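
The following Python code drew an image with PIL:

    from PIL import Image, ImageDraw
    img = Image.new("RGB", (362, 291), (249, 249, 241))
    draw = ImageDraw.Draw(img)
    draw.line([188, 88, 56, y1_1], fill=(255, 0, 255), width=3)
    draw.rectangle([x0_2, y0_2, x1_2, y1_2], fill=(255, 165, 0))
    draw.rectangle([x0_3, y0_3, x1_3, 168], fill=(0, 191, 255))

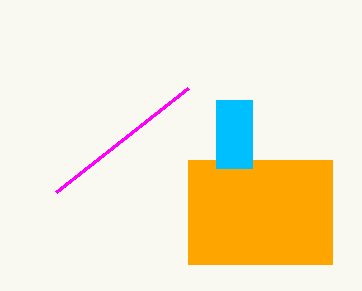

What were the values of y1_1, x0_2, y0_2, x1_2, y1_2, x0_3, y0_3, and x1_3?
y1_1 = 192; x0_2 = 188; y0_2 = 160; x1_2 = 332; y1_2 = 264; x0_3 = 216; y0_3 = 100; x1_3 = 252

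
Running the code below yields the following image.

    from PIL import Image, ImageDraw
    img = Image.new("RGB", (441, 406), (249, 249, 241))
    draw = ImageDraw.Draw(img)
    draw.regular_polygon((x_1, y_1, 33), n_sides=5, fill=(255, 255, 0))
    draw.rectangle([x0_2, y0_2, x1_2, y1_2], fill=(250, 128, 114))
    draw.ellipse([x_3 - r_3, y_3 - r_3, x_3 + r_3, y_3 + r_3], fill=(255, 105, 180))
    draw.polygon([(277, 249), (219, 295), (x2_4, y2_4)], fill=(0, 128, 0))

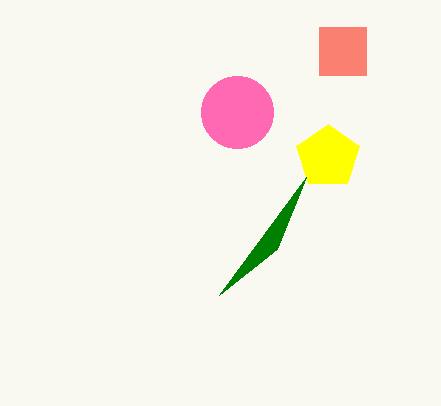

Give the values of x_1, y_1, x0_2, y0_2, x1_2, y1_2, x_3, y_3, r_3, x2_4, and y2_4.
x_1 = 328
y_1 = 157
x0_2 = 319
y0_2 = 27
x1_2 = 366
y1_2 = 75
x_3 = 237
y_3 = 112
r_3 = 36
x2_4 = 306
y2_4 = 177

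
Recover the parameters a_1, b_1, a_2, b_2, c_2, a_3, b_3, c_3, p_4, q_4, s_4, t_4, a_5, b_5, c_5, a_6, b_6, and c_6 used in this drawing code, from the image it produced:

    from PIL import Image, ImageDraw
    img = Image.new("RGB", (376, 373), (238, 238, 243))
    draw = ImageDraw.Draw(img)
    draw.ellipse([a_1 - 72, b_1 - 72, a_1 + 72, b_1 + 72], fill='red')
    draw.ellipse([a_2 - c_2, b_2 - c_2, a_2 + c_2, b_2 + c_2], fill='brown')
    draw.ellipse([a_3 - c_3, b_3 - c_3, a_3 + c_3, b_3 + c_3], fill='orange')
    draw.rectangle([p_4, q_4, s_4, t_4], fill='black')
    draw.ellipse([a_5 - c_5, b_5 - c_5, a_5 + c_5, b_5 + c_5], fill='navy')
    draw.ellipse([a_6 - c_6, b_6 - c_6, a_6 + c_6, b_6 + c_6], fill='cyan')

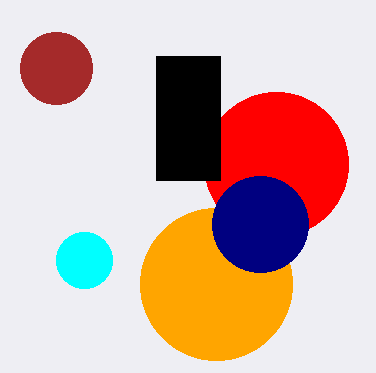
a_1 = 276
b_1 = 164
a_2 = 56
b_2 = 68
c_2 = 36
a_3 = 216
b_3 = 284
c_3 = 76
p_4 = 156
q_4 = 56
s_4 = 220
t_4 = 180
a_5 = 260
b_5 = 224
c_5 = 48
a_6 = 84
b_6 = 260
c_6 = 28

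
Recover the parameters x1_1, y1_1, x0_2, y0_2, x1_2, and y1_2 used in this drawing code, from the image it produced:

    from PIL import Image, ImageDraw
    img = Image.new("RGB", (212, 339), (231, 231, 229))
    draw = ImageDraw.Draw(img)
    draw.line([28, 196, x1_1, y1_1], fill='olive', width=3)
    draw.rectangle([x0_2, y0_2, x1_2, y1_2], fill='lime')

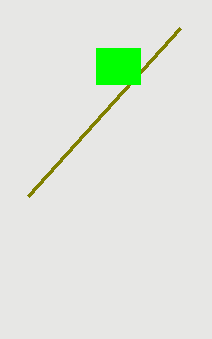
x1_1 = 180
y1_1 = 28
x0_2 = 96
y0_2 = 48
x1_2 = 140
y1_2 = 84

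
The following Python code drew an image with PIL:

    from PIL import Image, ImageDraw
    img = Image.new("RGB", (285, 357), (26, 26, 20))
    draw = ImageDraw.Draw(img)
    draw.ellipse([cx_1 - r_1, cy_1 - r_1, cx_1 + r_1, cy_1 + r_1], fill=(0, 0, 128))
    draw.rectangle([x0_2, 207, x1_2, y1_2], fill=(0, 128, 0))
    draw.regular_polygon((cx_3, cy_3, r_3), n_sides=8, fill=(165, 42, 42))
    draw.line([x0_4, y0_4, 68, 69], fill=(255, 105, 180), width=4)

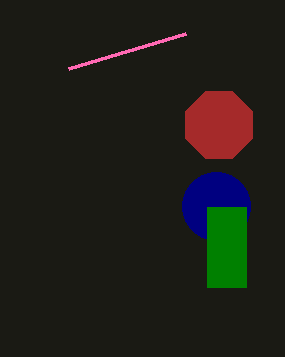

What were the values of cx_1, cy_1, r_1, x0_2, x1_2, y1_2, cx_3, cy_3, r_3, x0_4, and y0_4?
cx_1 = 216; cy_1 = 206; r_1 = 34; x0_2 = 207; x1_2 = 246; y1_2 = 287; cx_3 = 219; cy_3 = 125; r_3 = 36; x0_4 = 185; y0_4 = 34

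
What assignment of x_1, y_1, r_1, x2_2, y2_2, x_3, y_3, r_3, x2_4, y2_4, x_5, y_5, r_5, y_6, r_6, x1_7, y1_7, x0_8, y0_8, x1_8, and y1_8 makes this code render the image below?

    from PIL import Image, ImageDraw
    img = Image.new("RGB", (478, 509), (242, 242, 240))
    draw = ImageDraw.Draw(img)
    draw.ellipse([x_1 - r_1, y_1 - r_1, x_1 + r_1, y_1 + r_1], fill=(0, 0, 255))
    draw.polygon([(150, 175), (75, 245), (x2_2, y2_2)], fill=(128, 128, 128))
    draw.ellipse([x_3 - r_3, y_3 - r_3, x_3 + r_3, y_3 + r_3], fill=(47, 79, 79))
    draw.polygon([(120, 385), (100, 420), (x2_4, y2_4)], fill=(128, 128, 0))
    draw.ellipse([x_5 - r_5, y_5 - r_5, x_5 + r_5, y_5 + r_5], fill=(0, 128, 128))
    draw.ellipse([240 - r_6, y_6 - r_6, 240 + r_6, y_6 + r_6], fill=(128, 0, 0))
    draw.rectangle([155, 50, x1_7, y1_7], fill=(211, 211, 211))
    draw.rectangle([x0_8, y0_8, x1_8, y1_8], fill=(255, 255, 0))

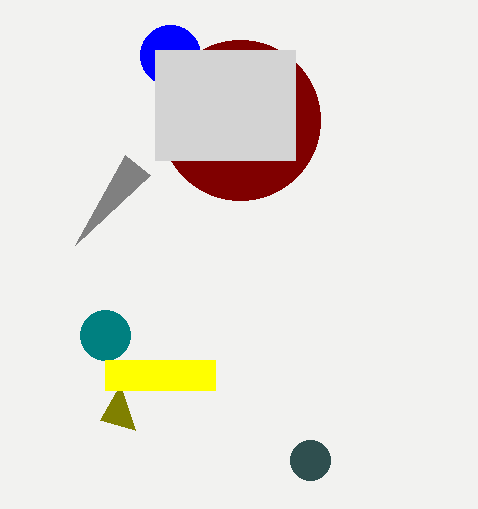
x_1 = 170; y_1 = 55; r_1 = 30; x2_2 = 125; y2_2 = 155; x_3 = 310; y_3 = 460; r_3 = 20; x2_4 = 135; y2_4 = 430; x_5 = 105; y_5 = 335; r_5 = 25; y_6 = 120; r_6 = 80; x1_7 = 295; y1_7 = 160; x0_8 = 105; y0_8 = 360; x1_8 = 215; y1_8 = 390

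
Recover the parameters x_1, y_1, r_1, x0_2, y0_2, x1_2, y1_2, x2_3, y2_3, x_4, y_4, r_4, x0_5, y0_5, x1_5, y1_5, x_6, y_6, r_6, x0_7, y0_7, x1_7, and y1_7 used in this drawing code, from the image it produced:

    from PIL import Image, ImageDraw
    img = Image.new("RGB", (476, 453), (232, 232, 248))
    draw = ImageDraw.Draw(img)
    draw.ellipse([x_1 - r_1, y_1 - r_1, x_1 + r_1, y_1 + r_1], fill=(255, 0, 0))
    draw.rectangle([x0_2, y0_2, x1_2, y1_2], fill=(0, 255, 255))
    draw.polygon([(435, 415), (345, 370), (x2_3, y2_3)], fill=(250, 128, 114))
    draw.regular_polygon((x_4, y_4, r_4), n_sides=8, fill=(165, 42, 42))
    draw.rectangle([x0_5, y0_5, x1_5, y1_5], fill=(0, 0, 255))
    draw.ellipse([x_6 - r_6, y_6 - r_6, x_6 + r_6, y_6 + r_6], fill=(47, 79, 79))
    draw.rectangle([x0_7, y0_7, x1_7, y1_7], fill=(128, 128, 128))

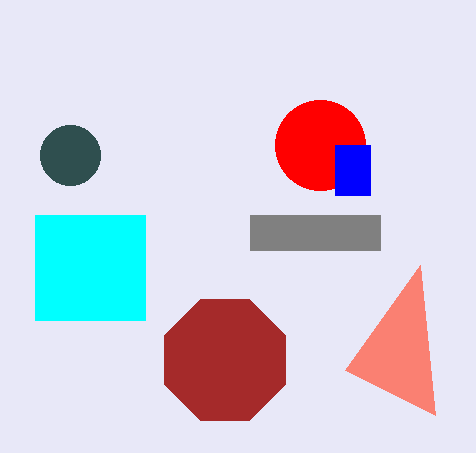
x_1 = 320; y_1 = 145; r_1 = 45; x0_2 = 35; y0_2 = 215; x1_2 = 145; y1_2 = 320; x2_3 = 420; y2_3 = 265; x_4 = 225; y_4 = 360; r_4 = 65; x0_5 = 335; y0_5 = 145; x1_5 = 370; y1_5 = 195; x_6 = 70; y_6 = 155; r_6 = 30; x0_7 = 250; y0_7 = 215; x1_7 = 380; y1_7 = 250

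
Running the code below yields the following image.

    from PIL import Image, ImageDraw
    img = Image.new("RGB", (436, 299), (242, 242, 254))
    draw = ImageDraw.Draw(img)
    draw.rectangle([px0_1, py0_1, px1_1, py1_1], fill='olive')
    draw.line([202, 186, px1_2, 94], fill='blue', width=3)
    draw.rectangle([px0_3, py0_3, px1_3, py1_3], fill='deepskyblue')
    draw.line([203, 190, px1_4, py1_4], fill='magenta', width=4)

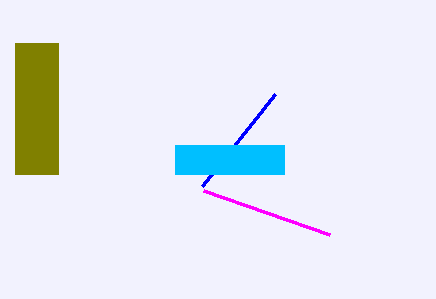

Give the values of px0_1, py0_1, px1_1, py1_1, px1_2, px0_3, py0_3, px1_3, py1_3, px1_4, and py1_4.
px0_1 = 15; py0_1 = 43; px1_1 = 58; py1_1 = 174; px1_2 = 275; px0_3 = 175; py0_3 = 145; px1_3 = 284; py1_3 = 174; px1_4 = 329; py1_4 = 234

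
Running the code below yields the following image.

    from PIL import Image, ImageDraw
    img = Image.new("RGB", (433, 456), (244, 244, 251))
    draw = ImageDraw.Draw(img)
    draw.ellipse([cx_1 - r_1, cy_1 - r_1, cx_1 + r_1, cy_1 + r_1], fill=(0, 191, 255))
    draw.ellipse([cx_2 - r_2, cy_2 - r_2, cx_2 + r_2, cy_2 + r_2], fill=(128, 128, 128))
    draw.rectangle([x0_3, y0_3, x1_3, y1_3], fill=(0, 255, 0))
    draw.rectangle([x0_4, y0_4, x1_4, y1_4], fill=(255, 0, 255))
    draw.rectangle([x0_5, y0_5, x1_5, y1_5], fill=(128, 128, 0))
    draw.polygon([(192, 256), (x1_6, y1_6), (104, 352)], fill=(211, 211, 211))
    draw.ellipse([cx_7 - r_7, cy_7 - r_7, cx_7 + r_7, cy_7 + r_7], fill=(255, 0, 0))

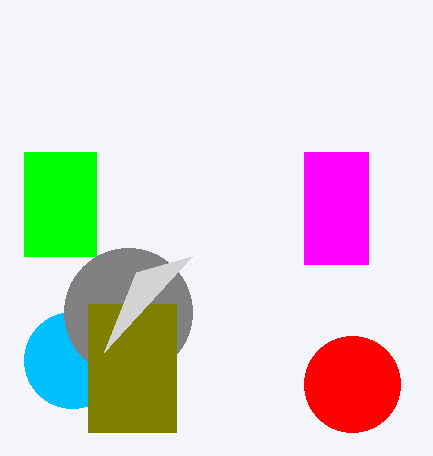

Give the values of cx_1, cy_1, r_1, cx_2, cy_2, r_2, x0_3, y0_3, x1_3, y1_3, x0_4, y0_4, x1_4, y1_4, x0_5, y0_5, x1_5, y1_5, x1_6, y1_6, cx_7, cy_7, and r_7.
cx_1 = 72; cy_1 = 360; r_1 = 48; cx_2 = 128; cy_2 = 312; r_2 = 64; x0_3 = 24; y0_3 = 152; x1_3 = 96; y1_3 = 256; x0_4 = 304; y0_4 = 152; x1_4 = 368; y1_4 = 264; x0_5 = 88; y0_5 = 304; x1_5 = 176; y1_5 = 432; x1_6 = 136; y1_6 = 272; cx_7 = 352; cy_7 = 384; r_7 = 48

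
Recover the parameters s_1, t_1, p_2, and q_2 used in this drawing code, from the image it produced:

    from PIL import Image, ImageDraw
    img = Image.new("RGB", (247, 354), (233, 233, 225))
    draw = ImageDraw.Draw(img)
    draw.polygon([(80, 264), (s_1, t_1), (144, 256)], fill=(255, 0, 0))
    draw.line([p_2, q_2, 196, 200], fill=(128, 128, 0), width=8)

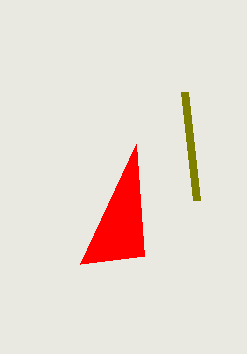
s_1 = 136
t_1 = 144
p_2 = 184
q_2 = 92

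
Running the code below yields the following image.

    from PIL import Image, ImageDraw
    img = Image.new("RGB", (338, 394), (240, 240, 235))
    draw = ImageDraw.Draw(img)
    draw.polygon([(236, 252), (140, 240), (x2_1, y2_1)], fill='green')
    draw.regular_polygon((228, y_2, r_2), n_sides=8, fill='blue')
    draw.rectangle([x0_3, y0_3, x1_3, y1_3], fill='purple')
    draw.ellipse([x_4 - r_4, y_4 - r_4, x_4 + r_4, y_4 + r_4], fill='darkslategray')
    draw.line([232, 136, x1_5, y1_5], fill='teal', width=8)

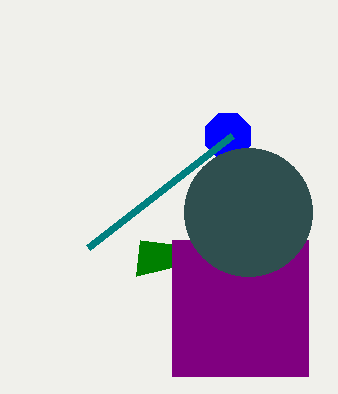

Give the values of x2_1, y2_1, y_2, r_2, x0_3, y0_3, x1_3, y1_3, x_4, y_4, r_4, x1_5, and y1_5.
x2_1 = 136, y2_1 = 276, y_2 = 136, r_2 = 24, x0_3 = 172, y0_3 = 240, x1_3 = 308, y1_3 = 376, x_4 = 248, y_4 = 212, r_4 = 64, x1_5 = 88, y1_5 = 248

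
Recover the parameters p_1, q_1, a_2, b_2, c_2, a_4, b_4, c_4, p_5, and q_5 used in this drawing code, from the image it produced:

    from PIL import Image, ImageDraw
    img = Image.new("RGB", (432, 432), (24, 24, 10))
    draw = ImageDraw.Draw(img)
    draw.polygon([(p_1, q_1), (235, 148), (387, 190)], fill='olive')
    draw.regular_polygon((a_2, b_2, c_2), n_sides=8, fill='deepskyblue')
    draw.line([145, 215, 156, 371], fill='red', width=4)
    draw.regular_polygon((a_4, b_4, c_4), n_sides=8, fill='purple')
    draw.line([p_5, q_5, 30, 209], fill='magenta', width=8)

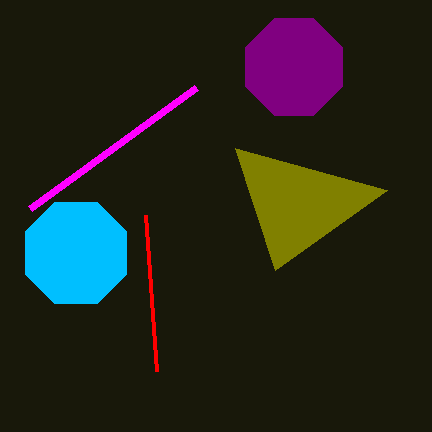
p_1 = 275, q_1 = 270, a_2 = 76, b_2 = 253, c_2 = 55, a_4 = 294, b_4 = 67, c_4 = 52, p_5 = 196, q_5 = 88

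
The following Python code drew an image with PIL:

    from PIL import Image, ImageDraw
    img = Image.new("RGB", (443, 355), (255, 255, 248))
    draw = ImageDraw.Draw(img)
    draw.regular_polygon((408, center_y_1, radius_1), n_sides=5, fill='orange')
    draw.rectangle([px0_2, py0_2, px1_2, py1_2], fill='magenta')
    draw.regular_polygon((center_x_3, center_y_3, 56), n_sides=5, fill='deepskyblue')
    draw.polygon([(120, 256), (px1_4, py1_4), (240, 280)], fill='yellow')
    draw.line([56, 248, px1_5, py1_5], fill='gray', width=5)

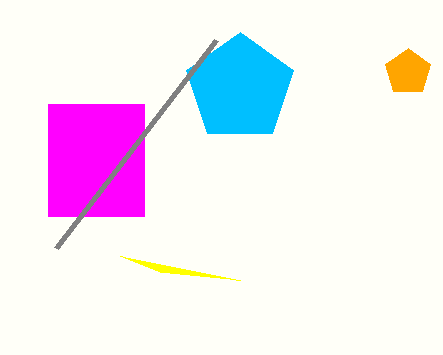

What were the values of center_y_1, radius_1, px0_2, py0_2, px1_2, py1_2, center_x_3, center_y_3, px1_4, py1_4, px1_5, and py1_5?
center_y_1 = 72, radius_1 = 24, px0_2 = 48, py0_2 = 104, px1_2 = 144, py1_2 = 216, center_x_3 = 240, center_y_3 = 88, px1_4 = 160, py1_4 = 272, px1_5 = 216, py1_5 = 40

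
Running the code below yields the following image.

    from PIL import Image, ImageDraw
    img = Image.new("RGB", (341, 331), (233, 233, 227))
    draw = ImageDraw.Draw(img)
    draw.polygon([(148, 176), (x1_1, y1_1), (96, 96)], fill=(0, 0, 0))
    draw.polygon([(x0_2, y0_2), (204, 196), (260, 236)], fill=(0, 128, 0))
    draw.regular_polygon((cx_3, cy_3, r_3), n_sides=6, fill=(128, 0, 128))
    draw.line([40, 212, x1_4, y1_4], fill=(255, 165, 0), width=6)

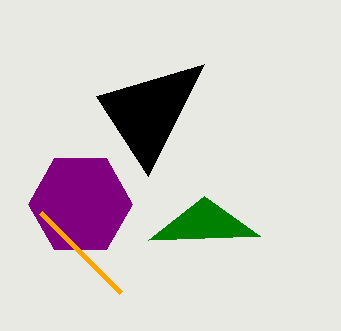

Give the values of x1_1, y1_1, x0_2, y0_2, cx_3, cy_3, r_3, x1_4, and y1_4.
x1_1 = 204; y1_1 = 64; x0_2 = 148; y0_2 = 240; cx_3 = 80; cy_3 = 204; r_3 = 52; x1_4 = 120; y1_4 = 292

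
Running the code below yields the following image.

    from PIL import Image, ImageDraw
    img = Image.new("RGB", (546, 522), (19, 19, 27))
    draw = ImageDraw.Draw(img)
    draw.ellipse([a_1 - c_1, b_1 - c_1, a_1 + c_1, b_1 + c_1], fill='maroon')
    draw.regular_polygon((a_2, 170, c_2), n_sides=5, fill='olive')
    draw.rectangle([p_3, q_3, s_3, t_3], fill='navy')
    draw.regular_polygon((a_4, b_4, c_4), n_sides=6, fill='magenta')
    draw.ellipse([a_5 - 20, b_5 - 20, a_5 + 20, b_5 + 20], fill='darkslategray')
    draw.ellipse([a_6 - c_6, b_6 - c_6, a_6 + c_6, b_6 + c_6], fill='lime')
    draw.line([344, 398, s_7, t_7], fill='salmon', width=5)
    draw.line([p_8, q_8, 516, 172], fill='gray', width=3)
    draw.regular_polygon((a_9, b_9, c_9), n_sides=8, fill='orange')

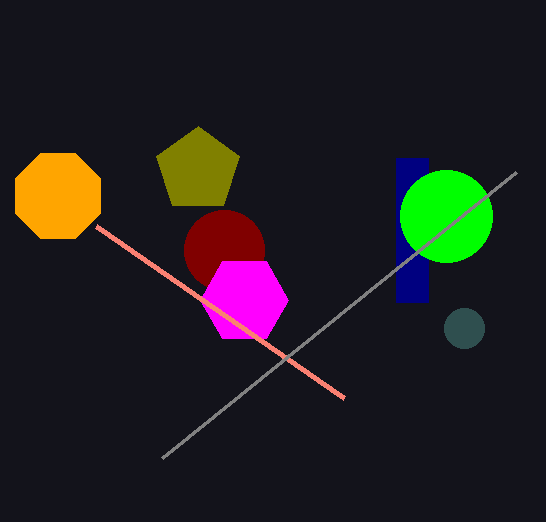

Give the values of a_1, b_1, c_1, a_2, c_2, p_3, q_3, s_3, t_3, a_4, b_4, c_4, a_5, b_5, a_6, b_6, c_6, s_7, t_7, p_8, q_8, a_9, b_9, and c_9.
a_1 = 224, b_1 = 250, c_1 = 40, a_2 = 198, c_2 = 44, p_3 = 396, q_3 = 158, s_3 = 428, t_3 = 302, a_4 = 244, b_4 = 300, c_4 = 44, a_5 = 464, b_5 = 328, a_6 = 446, b_6 = 216, c_6 = 46, s_7 = 96, t_7 = 226, p_8 = 162, q_8 = 458, a_9 = 58, b_9 = 196, c_9 = 46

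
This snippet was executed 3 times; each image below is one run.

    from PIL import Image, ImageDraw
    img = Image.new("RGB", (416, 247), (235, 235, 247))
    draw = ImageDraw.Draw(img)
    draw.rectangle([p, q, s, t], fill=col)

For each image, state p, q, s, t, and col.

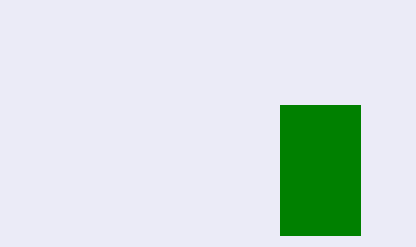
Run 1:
p = 280; q = 105; s = 360; t = 235; col = 'green'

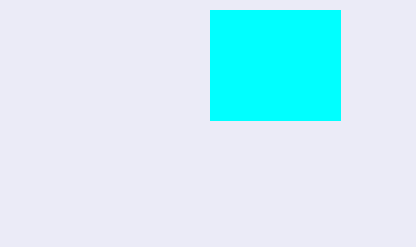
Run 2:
p = 210, q = 10, s = 340, t = 120, col = 'cyan'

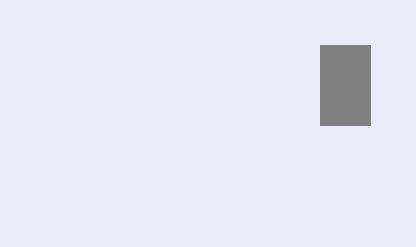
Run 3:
p = 320, q = 45, s = 370, t = 125, col = 'gray'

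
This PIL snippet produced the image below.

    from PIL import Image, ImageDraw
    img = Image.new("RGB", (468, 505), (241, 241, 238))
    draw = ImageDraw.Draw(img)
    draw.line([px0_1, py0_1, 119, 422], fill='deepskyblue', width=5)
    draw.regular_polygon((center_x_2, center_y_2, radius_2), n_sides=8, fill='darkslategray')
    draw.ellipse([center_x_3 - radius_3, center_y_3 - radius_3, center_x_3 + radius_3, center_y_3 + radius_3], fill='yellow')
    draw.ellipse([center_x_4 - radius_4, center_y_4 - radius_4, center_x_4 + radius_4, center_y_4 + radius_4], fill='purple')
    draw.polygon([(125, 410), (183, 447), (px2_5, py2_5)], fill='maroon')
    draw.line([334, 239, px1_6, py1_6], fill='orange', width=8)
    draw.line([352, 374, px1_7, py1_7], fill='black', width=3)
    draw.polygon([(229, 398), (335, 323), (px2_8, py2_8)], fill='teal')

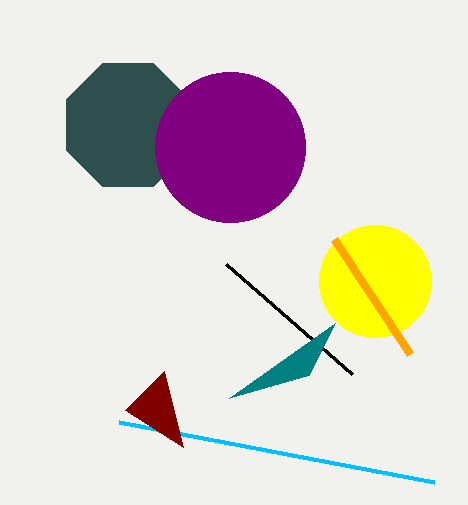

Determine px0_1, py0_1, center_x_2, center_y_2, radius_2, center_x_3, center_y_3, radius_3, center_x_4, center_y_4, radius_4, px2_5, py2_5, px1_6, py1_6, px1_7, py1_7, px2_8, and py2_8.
px0_1 = 434
py0_1 = 482
center_x_2 = 128
center_y_2 = 125
radius_2 = 67
center_x_3 = 375
center_y_3 = 281
radius_3 = 56
center_x_4 = 230
center_y_4 = 147
radius_4 = 75
px2_5 = 164
py2_5 = 371
px1_6 = 410
py1_6 = 354
px1_7 = 226
py1_7 = 264
px2_8 = 309
py2_8 = 375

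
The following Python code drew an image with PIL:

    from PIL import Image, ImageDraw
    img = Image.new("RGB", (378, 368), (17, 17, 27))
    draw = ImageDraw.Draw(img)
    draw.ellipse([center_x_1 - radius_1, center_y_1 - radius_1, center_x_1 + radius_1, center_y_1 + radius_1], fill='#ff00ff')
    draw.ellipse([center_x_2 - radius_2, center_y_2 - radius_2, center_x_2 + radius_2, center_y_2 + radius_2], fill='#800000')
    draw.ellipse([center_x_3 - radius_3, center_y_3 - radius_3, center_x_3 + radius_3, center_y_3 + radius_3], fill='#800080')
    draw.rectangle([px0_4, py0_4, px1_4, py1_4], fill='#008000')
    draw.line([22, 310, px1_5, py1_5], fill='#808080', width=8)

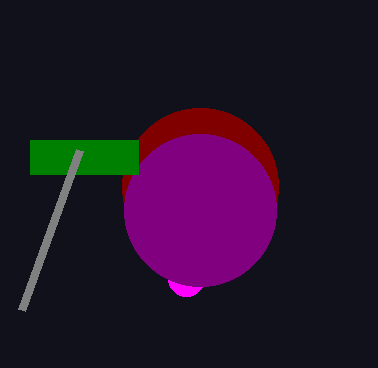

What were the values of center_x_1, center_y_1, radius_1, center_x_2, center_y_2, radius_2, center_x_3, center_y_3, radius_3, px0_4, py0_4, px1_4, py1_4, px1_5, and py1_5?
center_x_1 = 186; center_y_1 = 278; radius_1 = 18; center_x_2 = 200; center_y_2 = 186; radius_2 = 78; center_x_3 = 200; center_y_3 = 210; radius_3 = 76; px0_4 = 30; py0_4 = 140; px1_4 = 138; py1_4 = 174; px1_5 = 80; py1_5 = 150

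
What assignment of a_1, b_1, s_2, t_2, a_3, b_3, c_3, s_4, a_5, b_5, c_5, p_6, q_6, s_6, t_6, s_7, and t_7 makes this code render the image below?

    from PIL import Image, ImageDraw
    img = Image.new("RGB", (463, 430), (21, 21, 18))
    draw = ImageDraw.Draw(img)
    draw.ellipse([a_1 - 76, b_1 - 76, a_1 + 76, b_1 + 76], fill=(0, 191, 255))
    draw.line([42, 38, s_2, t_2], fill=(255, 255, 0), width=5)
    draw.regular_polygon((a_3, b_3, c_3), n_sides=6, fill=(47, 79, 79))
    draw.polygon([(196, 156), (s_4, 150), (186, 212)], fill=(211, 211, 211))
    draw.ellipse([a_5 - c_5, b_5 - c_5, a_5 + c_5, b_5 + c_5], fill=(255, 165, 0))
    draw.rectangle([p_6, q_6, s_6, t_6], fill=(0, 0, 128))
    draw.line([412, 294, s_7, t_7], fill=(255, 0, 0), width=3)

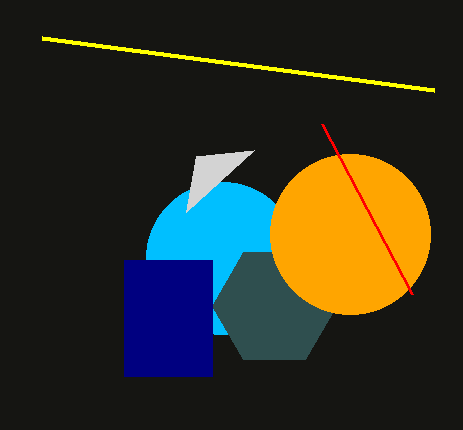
a_1 = 222
b_1 = 258
s_2 = 434
t_2 = 90
a_3 = 274
b_3 = 306
c_3 = 62
s_4 = 254
a_5 = 350
b_5 = 234
c_5 = 80
p_6 = 124
q_6 = 260
s_6 = 212
t_6 = 376
s_7 = 322
t_7 = 124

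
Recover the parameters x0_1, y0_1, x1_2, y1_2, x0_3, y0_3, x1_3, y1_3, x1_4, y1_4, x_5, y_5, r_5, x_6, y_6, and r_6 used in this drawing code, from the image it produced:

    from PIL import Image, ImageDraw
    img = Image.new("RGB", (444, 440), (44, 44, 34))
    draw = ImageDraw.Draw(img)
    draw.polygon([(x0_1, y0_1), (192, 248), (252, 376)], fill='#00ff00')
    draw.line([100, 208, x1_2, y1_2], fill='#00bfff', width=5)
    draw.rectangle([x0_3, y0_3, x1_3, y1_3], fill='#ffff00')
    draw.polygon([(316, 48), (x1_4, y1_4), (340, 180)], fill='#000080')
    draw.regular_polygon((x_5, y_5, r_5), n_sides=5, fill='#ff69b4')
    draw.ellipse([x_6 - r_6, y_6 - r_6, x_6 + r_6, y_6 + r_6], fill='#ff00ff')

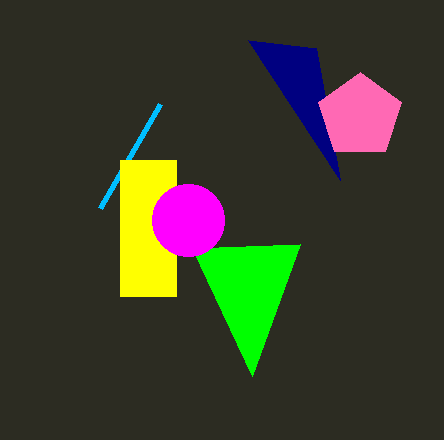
x0_1 = 300, y0_1 = 244, x1_2 = 160, y1_2 = 104, x0_3 = 120, y0_3 = 160, x1_3 = 176, y1_3 = 296, x1_4 = 248, y1_4 = 40, x_5 = 360, y_5 = 116, r_5 = 44, x_6 = 188, y_6 = 220, r_6 = 36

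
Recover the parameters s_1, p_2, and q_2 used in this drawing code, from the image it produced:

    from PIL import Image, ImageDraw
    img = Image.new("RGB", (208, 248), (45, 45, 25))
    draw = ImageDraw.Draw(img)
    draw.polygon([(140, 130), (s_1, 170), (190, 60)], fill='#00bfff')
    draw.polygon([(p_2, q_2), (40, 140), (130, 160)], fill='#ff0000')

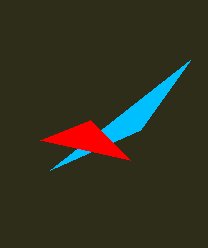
s_1 = 50
p_2 = 90
q_2 = 120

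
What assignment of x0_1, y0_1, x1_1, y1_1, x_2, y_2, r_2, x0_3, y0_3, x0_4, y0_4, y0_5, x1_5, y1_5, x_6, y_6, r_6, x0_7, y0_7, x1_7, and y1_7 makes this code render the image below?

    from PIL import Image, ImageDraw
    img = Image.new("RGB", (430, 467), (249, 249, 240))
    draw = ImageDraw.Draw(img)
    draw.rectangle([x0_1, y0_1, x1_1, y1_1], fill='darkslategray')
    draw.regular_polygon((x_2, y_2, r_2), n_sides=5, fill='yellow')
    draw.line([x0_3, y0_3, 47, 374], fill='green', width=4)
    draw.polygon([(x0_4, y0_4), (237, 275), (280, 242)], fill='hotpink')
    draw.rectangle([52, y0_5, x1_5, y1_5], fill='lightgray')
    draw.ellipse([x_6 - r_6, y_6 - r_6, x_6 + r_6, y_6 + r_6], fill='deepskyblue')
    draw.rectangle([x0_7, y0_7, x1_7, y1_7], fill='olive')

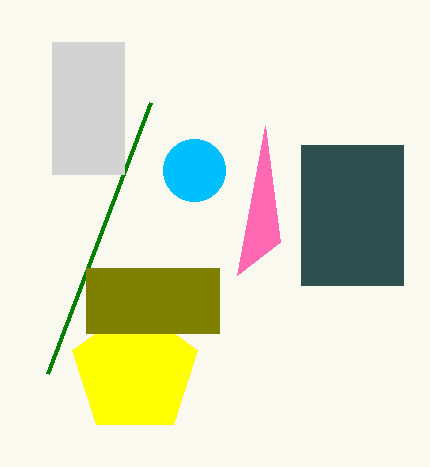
x0_1 = 301
y0_1 = 145
x1_1 = 403
y1_1 = 285
x_2 = 135
y_2 = 371
r_2 = 66
x0_3 = 150
y0_3 = 103
x0_4 = 265
y0_4 = 126
y0_5 = 42
x1_5 = 124
y1_5 = 174
x_6 = 194
y_6 = 170
r_6 = 31
x0_7 = 86
y0_7 = 268
x1_7 = 219
y1_7 = 333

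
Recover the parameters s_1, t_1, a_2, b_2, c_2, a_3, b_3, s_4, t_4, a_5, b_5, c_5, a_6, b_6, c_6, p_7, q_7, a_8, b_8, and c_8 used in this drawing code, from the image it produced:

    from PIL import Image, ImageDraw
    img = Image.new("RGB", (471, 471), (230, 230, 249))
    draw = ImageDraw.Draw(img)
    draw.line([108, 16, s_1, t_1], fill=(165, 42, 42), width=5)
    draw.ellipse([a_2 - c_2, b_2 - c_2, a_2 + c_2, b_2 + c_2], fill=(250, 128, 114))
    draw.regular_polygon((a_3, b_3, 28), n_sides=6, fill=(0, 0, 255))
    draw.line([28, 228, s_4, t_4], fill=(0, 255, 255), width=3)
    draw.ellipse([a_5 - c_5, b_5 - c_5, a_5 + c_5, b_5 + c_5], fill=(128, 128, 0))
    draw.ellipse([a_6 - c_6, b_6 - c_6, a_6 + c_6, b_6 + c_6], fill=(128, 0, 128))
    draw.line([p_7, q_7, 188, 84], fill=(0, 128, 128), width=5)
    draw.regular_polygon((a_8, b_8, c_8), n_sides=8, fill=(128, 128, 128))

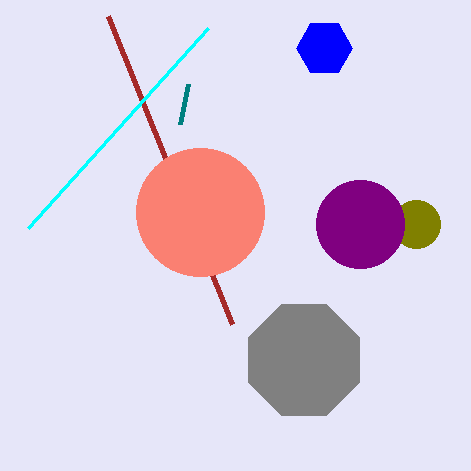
s_1 = 232; t_1 = 324; a_2 = 200; b_2 = 212; c_2 = 64; a_3 = 324; b_3 = 48; s_4 = 208; t_4 = 28; a_5 = 416; b_5 = 224; c_5 = 24; a_6 = 360; b_6 = 224; c_6 = 44; p_7 = 180; q_7 = 124; a_8 = 304; b_8 = 360; c_8 = 60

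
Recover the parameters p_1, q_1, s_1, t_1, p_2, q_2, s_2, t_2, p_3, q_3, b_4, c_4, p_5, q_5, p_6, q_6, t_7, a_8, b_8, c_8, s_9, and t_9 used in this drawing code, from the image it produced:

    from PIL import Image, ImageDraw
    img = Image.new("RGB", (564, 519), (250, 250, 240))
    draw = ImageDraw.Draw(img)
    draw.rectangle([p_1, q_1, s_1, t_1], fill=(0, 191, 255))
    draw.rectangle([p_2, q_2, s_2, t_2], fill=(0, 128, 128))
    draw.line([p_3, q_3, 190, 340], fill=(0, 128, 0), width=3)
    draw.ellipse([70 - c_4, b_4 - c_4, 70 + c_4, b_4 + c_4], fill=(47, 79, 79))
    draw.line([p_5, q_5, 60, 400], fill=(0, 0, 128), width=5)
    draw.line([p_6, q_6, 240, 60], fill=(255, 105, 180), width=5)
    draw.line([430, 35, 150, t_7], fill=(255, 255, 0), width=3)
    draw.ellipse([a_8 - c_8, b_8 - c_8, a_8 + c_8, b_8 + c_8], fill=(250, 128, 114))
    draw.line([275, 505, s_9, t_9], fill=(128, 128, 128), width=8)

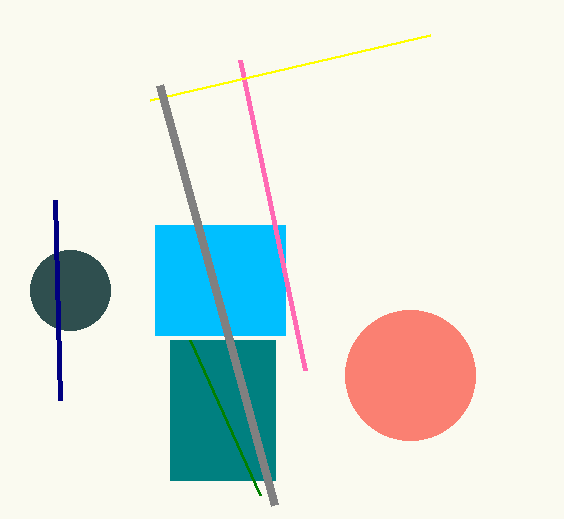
p_1 = 155
q_1 = 225
s_1 = 285
t_1 = 335
p_2 = 170
q_2 = 340
s_2 = 275
t_2 = 480
p_3 = 260
q_3 = 495
b_4 = 290
c_4 = 40
p_5 = 55
q_5 = 200
p_6 = 305
q_6 = 370
t_7 = 100
a_8 = 410
b_8 = 375
c_8 = 65
s_9 = 160
t_9 = 85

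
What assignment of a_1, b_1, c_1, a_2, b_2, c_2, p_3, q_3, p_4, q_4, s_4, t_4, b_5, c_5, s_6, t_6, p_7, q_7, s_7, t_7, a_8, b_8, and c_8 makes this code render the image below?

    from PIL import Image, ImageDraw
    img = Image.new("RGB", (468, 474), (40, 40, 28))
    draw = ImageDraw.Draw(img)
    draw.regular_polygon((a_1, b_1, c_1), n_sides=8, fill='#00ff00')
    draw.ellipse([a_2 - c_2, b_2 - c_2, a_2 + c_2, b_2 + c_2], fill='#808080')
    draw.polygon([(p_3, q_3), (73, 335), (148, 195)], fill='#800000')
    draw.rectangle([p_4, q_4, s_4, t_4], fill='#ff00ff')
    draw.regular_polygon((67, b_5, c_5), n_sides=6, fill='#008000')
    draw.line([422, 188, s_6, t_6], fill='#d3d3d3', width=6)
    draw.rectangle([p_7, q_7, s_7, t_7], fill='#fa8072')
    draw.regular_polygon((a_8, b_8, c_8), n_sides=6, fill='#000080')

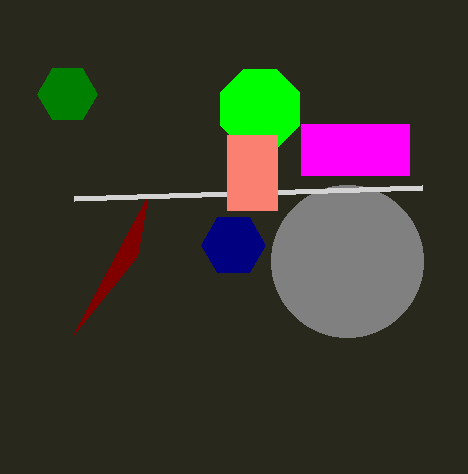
a_1 = 260; b_1 = 109; c_1 = 43; a_2 = 347; b_2 = 261; c_2 = 76; p_3 = 137; q_3 = 256; p_4 = 301; q_4 = 124; s_4 = 409; t_4 = 175; b_5 = 94; c_5 = 30; s_6 = 74; t_6 = 199; p_7 = 227; q_7 = 135; s_7 = 277; t_7 = 210; a_8 = 233; b_8 = 245; c_8 = 32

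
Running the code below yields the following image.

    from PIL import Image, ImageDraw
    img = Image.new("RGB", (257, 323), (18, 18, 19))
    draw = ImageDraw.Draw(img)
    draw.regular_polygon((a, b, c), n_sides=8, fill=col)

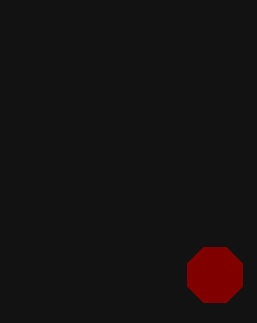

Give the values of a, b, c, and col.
a = 215
b = 275
c = 30
col = 'maroon'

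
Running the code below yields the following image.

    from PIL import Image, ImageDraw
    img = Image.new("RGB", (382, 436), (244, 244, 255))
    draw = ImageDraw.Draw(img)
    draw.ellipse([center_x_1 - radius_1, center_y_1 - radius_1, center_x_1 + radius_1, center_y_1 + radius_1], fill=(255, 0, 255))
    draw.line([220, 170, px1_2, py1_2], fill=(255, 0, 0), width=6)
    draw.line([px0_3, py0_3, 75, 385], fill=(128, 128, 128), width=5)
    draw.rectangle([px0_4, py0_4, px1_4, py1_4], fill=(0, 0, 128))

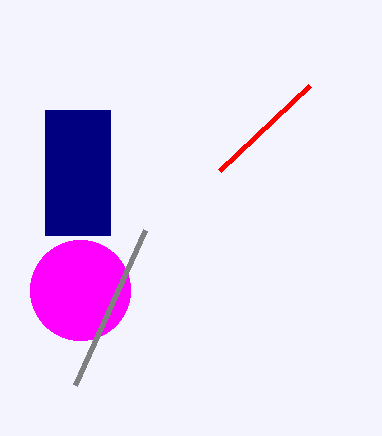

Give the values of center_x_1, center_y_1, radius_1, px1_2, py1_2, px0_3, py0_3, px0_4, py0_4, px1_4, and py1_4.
center_x_1 = 80; center_y_1 = 290; radius_1 = 50; px1_2 = 310; py1_2 = 85; px0_3 = 145; py0_3 = 230; px0_4 = 45; py0_4 = 110; px1_4 = 110; py1_4 = 235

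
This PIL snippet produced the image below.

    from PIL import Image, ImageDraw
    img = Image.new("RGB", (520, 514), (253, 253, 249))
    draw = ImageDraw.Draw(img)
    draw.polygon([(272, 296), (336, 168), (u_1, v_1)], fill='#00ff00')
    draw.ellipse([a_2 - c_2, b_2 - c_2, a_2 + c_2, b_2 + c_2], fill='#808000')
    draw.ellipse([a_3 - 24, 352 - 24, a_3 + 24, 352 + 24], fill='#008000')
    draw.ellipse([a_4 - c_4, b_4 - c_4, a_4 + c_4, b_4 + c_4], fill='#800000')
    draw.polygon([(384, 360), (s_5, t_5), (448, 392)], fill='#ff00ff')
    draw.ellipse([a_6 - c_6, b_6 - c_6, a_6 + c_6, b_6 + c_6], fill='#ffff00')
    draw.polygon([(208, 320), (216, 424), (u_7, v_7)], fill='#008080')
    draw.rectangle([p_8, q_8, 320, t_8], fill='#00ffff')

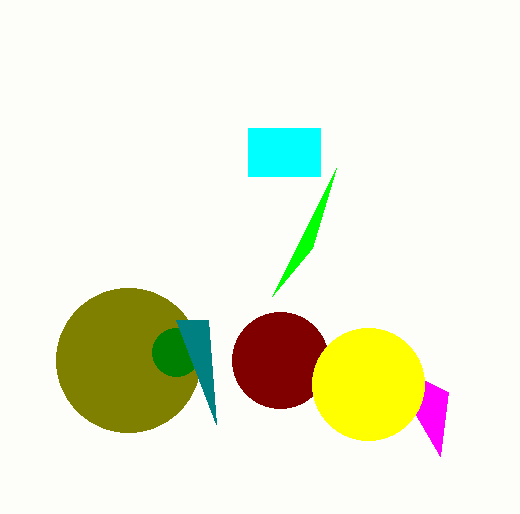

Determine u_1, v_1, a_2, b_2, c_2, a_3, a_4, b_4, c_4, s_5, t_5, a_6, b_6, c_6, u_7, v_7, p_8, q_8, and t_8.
u_1 = 312, v_1 = 248, a_2 = 128, b_2 = 360, c_2 = 72, a_3 = 176, a_4 = 280, b_4 = 360, c_4 = 48, s_5 = 440, t_5 = 456, a_6 = 368, b_6 = 384, c_6 = 56, u_7 = 176, v_7 = 320, p_8 = 248, q_8 = 128, t_8 = 176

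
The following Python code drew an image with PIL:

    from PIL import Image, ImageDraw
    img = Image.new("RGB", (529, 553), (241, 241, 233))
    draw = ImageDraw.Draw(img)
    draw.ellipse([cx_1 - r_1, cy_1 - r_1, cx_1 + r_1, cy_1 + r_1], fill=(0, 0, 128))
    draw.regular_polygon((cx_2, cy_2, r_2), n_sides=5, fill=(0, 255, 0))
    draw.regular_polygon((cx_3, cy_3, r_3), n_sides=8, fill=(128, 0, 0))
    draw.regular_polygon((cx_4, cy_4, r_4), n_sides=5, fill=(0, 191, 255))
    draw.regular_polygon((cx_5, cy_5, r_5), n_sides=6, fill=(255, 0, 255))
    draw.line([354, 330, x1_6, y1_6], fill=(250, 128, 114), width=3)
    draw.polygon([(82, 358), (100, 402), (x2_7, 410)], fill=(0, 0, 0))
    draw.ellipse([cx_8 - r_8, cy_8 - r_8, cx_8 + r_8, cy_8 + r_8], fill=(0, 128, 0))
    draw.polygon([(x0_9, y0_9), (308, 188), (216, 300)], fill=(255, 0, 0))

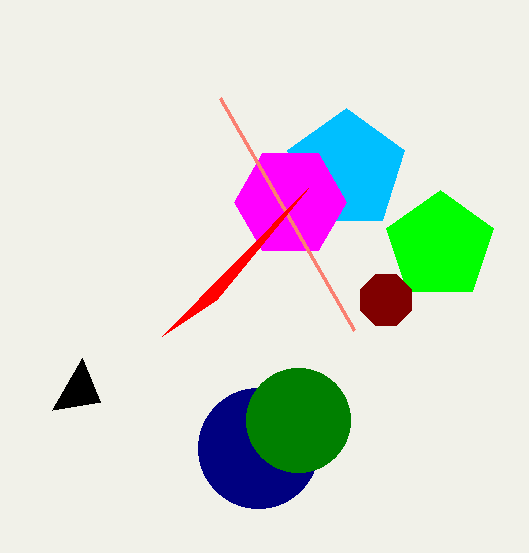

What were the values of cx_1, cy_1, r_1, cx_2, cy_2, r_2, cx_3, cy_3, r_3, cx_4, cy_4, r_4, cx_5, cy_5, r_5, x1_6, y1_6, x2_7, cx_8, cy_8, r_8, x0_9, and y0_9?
cx_1 = 258
cy_1 = 448
r_1 = 60
cx_2 = 440
cy_2 = 246
r_2 = 56
cx_3 = 386
cy_3 = 300
r_3 = 28
cx_4 = 346
cy_4 = 170
r_4 = 62
cx_5 = 290
cy_5 = 202
r_5 = 56
x1_6 = 220
y1_6 = 98
x2_7 = 52
cx_8 = 298
cy_8 = 420
r_8 = 52
x0_9 = 162
y0_9 = 336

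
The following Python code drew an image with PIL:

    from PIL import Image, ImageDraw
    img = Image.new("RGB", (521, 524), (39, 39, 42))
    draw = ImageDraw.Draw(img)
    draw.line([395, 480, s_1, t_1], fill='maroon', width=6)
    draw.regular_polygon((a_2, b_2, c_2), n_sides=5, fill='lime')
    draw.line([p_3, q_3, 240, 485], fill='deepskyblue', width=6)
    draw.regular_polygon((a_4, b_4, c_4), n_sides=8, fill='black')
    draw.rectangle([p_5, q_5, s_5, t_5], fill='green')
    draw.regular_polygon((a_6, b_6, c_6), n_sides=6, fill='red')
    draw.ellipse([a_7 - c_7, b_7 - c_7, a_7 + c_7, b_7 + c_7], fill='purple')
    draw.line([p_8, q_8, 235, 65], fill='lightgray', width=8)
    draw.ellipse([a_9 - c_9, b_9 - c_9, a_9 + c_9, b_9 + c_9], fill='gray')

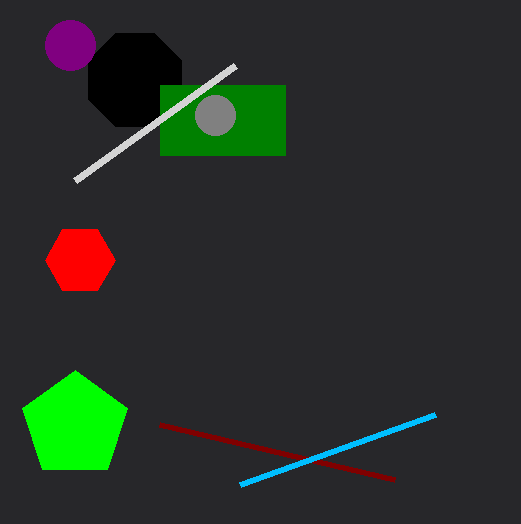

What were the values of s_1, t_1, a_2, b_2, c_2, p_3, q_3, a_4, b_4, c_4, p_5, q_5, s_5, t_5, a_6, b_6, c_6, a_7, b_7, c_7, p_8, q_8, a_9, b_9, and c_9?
s_1 = 160, t_1 = 425, a_2 = 75, b_2 = 425, c_2 = 55, p_3 = 435, q_3 = 415, a_4 = 135, b_4 = 80, c_4 = 50, p_5 = 160, q_5 = 85, s_5 = 285, t_5 = 155, a_6 = 80, b_6 = 260, c_6 = 35, a_7 = 70, b_7 = 45, c_7 = 25, p_8 = 75, q_8 = 180, a_9 = 215, b_9 = 115, c_9 = 20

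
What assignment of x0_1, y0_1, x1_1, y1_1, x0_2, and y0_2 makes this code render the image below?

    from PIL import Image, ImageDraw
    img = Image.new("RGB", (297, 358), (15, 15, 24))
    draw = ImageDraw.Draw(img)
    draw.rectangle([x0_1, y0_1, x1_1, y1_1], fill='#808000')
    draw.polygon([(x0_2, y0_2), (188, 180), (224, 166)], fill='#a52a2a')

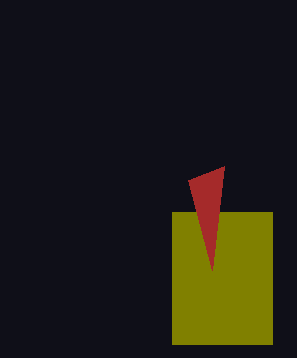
x0_1 = 172; y0_1 = 212; x1_1 = 272; y1_1 = 344; x0_2 = 212; y0_2 = 270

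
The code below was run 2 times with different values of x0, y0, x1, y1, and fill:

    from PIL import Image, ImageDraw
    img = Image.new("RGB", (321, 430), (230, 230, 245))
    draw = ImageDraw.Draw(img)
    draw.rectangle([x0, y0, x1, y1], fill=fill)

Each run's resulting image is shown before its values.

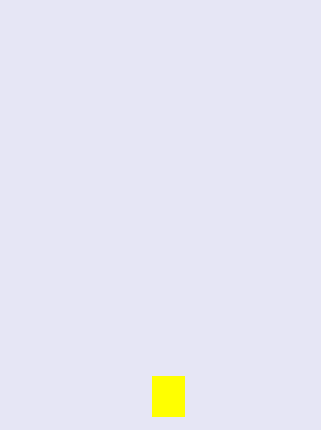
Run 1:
x0 = 152, y0 = 376, x1 = 184, y1 = 416, fill = 'yellow'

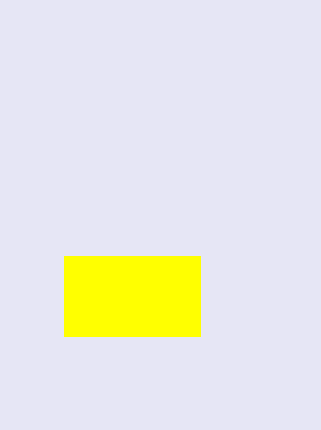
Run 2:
x0 = 64; y0 = 256; x1 = 200; y1 = 336; fill = 'yellow'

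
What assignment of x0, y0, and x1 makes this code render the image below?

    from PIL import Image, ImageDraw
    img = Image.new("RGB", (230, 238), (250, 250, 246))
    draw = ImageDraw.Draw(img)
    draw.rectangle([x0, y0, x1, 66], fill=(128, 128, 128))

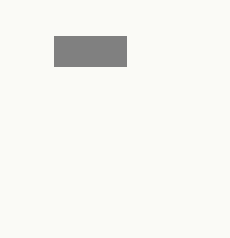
x0 = 54, y0 = 36, x1 = 126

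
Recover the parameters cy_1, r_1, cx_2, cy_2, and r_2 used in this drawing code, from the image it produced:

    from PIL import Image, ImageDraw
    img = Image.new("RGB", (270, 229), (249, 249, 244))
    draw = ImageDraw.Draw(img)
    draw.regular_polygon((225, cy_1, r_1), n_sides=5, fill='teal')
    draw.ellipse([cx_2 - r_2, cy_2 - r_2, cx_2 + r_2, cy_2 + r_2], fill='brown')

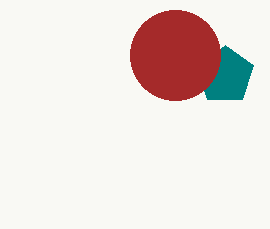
cy_1 = 75, r_1 = 30, cx_2 = 175, cy_2 = 55, r_2 = 45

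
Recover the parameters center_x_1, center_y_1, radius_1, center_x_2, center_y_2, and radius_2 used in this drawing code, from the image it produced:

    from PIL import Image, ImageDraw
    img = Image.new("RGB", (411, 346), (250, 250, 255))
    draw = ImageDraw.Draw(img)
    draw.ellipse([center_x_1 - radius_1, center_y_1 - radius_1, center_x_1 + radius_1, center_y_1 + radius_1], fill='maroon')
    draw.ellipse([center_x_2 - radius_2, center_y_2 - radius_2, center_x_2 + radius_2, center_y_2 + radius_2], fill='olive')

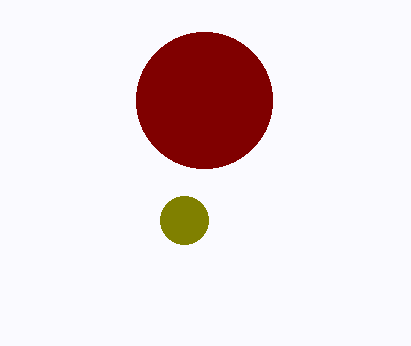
center_x_1 = 204, center_y_1 = 100, radius_1 = 68, center_x_2 = 184, center_y_2 = 220, radius_2 = 24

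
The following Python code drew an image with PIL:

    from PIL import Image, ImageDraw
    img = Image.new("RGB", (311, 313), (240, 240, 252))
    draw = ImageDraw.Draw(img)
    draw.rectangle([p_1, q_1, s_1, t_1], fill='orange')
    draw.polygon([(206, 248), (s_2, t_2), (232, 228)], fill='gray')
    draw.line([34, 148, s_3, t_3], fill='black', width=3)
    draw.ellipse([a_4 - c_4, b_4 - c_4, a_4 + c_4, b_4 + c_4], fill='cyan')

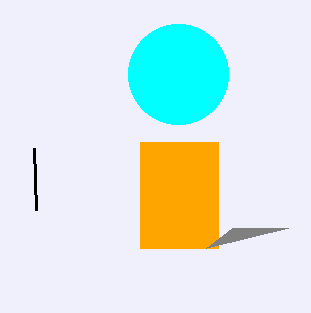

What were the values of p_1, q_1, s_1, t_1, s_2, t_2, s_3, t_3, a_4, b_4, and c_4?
p_1 = 140, q_1 = 142, s_1 = 218, t_1 = 248, s_2 = 288, t_2 = 228, s_3 = 36, t_3 = 210, a_4 = 178, b_4 = 74, c_4 = 50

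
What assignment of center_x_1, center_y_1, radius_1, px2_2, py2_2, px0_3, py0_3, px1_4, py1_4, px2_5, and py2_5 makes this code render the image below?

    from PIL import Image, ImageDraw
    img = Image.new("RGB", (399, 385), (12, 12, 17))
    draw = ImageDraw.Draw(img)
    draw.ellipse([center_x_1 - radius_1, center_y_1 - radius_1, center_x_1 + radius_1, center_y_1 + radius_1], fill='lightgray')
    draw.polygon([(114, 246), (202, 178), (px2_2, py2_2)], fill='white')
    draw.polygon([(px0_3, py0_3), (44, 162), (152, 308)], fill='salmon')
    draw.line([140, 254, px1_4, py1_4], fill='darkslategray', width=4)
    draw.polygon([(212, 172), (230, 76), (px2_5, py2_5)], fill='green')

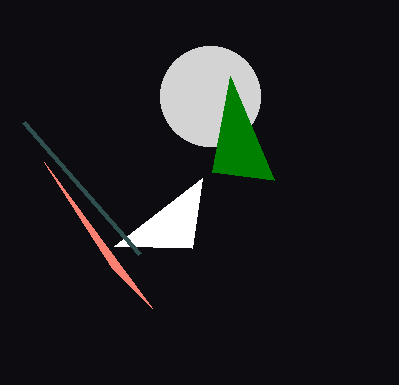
center_x_1 = 210, center_y_1 = 96, radius_1 = 50, px2_2 = 192, py2_2 = 248, px0_3 = 112, py0_3 = 268, px1_4 = 24, py1_4 = 122, px2_5 = 274, py2_5 = 180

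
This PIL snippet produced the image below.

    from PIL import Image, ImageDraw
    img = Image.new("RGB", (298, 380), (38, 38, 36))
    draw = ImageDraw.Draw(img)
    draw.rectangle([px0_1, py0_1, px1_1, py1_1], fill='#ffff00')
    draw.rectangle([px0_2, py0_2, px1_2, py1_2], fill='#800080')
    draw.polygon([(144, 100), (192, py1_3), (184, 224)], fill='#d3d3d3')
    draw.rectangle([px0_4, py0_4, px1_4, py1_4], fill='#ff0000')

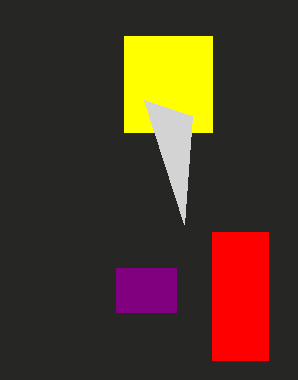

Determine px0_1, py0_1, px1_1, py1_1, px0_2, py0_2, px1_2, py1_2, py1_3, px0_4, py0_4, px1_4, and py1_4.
px0_1 = 124, py0_1 = 36, px1_1 = 212, py1_1 = 132, px0_2 = 116, py0_2 = 268, px1_2 = 176, py1_2 = 312, py1_3 = 116, px0_4 = 212, py0_4 = 232, px1_4 = 268, py1_4 = 360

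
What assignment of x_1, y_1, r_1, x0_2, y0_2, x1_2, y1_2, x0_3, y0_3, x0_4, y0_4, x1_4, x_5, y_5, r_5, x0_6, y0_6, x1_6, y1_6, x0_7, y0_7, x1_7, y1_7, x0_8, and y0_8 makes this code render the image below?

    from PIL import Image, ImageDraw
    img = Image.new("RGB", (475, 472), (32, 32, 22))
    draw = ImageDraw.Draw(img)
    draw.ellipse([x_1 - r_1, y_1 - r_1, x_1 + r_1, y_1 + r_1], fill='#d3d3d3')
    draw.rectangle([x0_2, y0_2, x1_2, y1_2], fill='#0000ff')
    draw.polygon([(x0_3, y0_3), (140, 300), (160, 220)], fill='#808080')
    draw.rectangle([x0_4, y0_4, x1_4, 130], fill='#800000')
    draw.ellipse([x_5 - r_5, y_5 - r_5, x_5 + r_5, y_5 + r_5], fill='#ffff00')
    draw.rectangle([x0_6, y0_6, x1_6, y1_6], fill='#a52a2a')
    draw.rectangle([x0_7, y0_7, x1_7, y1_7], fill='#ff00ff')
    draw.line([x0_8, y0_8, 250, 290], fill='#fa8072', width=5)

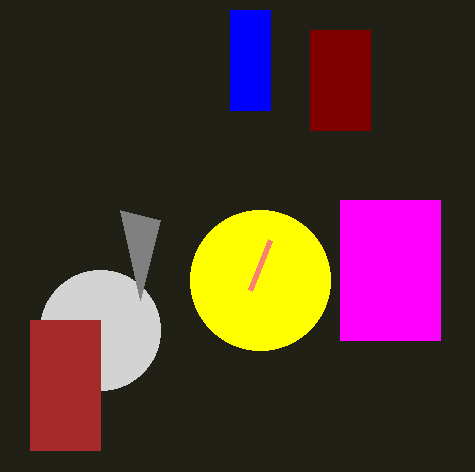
x_1 = 100; y_1 = 330; r_1 = 60; x0_2 = 230; y0_2 = 10; x1_2 = 270; y1_2 = 110; x0_3 = 120; y0_3 = 210; x0_4 = 310; y0_4 = 30; x1_4 = 370; x_5 = 260; y_5 = 280; r_5 = 70; x0_6 = 30; y0_6 = 320; x1_6 = 100; y1_6 = 450; x0_7 = 340; y0_7 = 200; x1_7 = 440; y1_7 = 340; x0_8 = 270; y0_8 = 240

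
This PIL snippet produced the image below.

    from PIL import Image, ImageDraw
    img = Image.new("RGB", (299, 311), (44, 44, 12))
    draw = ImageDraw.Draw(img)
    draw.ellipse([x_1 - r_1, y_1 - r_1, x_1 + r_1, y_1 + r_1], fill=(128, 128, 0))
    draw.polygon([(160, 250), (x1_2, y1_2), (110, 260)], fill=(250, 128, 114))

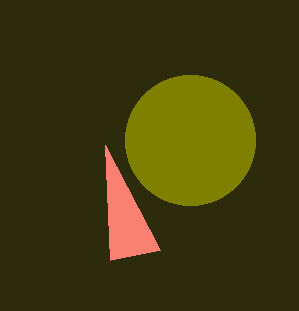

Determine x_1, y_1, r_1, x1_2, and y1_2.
x_1 = 190; y_1 = 140; r_1 = 65; x1_2 = 105; y1_2 = 145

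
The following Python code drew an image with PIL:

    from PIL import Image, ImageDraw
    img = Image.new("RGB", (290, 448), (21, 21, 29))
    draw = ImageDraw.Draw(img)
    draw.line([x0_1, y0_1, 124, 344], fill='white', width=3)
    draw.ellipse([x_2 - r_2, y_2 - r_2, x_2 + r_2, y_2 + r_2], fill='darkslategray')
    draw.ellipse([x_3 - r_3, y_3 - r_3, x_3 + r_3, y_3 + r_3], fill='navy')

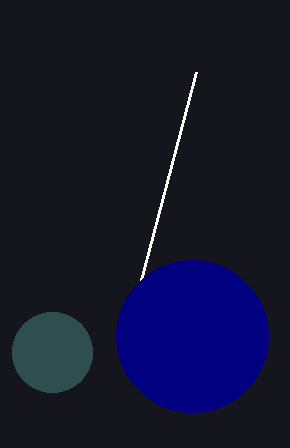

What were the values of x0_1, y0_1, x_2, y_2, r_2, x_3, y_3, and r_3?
x0_1 = 196, y0_1 = 72, x_2 = 52, y_2 = 352, r_2 = 40, x_3 = 192, y_3 = 336, r_3 = 76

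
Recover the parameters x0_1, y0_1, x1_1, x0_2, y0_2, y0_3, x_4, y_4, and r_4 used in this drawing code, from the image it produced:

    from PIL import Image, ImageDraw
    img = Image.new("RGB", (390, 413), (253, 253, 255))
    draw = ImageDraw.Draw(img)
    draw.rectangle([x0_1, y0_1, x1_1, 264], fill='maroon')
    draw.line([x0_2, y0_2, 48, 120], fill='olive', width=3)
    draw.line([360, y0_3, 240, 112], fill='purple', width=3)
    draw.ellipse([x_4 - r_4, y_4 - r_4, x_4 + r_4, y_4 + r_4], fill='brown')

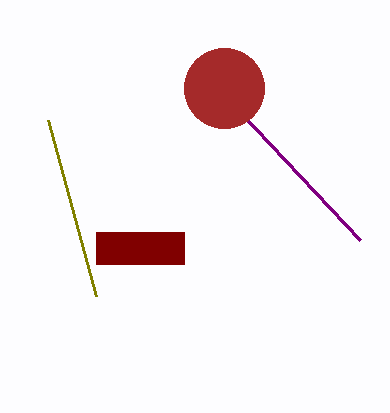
x0_1 = 96; y0_1 = 232; x1_1 = 184; x0_2 = 96; y0_2 = 296; y0_3 = 240; x_4 = 224; y_4 = 88; r_4 = 40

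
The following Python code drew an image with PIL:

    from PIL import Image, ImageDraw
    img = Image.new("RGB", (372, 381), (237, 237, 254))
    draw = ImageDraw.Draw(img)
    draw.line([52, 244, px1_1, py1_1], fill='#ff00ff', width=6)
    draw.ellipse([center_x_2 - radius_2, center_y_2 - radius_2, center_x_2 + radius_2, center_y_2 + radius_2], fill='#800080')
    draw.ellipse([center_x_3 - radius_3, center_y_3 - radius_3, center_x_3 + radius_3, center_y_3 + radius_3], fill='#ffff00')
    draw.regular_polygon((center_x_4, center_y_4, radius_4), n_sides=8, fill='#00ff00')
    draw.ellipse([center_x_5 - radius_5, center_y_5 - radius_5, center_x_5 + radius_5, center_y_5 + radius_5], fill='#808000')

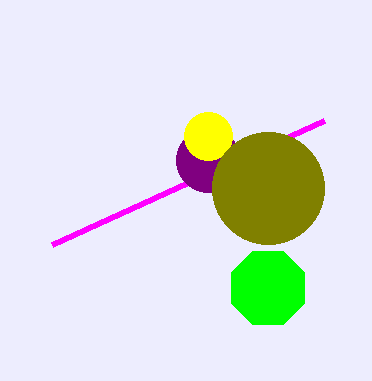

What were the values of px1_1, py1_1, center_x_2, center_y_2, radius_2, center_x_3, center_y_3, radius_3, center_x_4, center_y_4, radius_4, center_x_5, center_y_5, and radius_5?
px1_1 = 324
py1_1 = 120
center_x_2 = 208
center_y_2 = 160
radius_2 = 32
center_x_3 = 208
center_y_3 = 136
radius_3 = 24
center_x_4 = 268
center_y_4 = 288
radius_4 = 40
center_x_5 = 268
center_y_5 = 188
radius_5 = 56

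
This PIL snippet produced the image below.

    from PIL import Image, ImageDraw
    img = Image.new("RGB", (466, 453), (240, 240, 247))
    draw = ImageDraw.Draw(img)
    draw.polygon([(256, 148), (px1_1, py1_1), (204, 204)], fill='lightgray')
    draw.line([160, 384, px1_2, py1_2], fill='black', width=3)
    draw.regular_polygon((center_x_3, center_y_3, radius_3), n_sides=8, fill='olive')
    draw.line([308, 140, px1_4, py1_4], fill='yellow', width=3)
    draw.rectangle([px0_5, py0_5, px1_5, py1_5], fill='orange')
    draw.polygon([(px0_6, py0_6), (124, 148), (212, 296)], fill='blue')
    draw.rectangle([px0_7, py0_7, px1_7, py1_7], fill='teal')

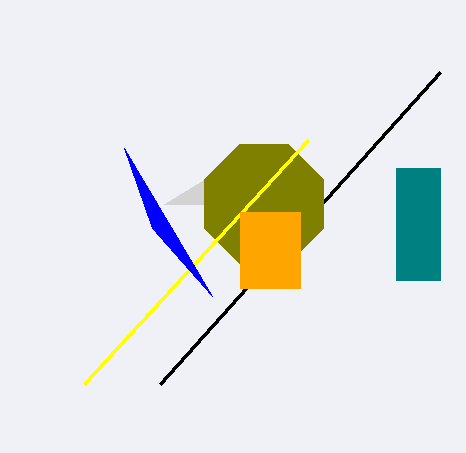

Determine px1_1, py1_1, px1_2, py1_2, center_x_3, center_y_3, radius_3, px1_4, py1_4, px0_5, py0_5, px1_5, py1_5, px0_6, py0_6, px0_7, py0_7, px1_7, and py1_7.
px1_1 = 164; py1_1 = 204; px1_2 = 440; py1_2 = 72; center_x_3 = 264; center_y_3 = 204; radius_3 = 64; px1_4 = 84; py1_4 = 384; px0_5 = 240; py0_5 = 212; px1_5 = 300; py1_5 = 288; px0_6 = 152; py0_6 = 228; px0_7 = 396; py0_7 = 168; px1_7 = 440; py1_7 = 280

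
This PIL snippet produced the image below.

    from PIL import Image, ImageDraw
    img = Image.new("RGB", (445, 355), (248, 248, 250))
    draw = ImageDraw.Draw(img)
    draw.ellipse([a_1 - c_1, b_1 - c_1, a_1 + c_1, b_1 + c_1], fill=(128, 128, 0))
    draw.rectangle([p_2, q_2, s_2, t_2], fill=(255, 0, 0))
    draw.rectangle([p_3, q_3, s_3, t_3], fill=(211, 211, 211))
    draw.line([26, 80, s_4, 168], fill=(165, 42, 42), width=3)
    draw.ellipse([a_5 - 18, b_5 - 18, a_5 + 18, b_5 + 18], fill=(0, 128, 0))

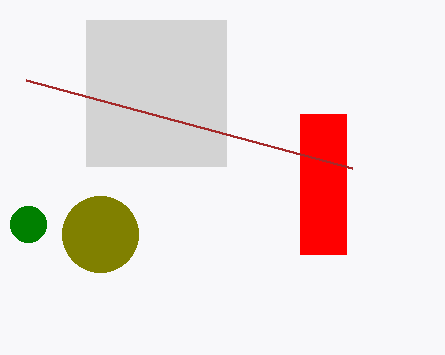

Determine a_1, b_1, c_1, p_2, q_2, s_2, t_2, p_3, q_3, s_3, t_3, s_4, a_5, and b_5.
a_1 = 100; b_1 = 234; c_1 = 38; p_2 = 300; q_2 = 114; s_2 = 346; t_2 = 254; p_3 = 86; q_3 = 20; s_3 = 226; t_3 = 166; s_4 = 352; a_5 = 28; b_5 = 224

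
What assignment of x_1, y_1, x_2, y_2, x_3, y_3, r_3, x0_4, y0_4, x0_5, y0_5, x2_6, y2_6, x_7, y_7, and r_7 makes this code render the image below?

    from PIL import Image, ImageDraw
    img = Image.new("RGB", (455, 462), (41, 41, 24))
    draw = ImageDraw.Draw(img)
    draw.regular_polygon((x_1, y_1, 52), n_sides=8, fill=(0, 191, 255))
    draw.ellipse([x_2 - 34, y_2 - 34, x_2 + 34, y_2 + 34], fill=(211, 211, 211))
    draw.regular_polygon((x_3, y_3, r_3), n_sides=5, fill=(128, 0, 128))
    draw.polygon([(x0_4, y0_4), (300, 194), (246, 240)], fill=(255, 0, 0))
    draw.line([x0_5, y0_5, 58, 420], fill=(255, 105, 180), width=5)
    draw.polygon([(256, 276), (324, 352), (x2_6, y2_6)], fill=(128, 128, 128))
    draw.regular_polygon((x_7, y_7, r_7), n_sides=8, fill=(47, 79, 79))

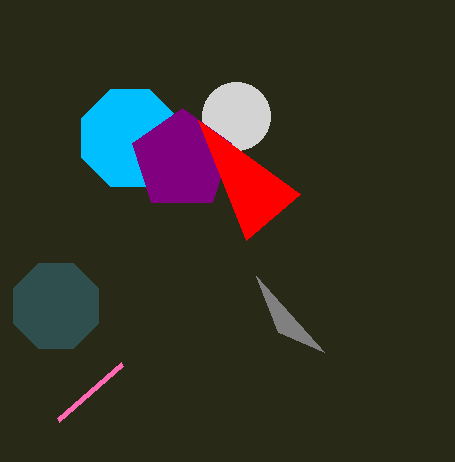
x_1 = 130; y_1 = 138; x_2 = 236; y_2 = 116; x_3 = 182; y_3 = 160; r_3 = 52; x0_4 = 198; y0_4 = 120; x0_5 = 122; y0_5 = 364; x2_6 = 278; y2_6 = 332; x_7 = 56; y_7 = 306; r_7 = 46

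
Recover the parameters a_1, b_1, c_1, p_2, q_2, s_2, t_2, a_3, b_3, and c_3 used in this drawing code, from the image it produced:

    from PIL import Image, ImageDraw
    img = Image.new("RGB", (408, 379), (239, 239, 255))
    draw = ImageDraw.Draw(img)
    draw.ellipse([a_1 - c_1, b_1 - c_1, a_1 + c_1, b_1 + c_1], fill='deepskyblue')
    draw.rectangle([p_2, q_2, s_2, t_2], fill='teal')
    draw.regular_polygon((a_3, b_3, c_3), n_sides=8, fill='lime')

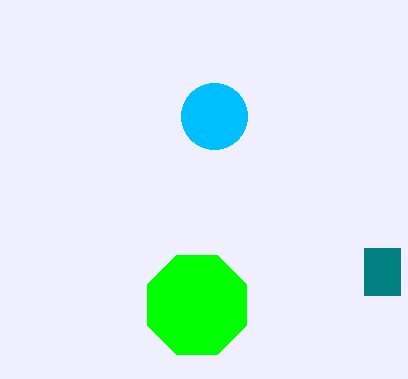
a_1 = 214
b_1 = 116
c_1 = 33
p_2 = 364
q_2 = 248
s_2 = 400
t_2 = 295
a_3 = 197
b_3 = 305
c_3 = 54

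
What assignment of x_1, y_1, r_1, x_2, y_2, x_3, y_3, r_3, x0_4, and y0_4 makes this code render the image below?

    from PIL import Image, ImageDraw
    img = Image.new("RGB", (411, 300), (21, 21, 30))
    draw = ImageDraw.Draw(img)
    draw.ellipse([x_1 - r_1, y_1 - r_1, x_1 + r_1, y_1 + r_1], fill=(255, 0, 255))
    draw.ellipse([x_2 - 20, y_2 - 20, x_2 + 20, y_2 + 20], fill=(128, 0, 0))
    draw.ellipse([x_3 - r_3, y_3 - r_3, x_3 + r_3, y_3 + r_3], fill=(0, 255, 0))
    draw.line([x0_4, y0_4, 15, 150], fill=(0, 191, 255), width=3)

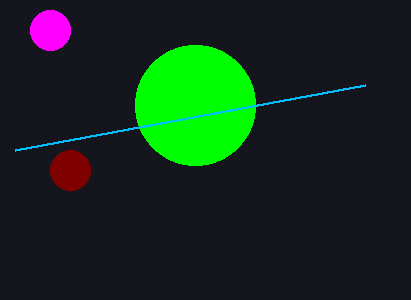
x_1 = 50; y_1 = 30; r_1 = 20; x_2 = 70; y_2 = 170; x_3 = 195; y_3 = 105; r_3 = 60; x0_4 = 365; y0_4 = 85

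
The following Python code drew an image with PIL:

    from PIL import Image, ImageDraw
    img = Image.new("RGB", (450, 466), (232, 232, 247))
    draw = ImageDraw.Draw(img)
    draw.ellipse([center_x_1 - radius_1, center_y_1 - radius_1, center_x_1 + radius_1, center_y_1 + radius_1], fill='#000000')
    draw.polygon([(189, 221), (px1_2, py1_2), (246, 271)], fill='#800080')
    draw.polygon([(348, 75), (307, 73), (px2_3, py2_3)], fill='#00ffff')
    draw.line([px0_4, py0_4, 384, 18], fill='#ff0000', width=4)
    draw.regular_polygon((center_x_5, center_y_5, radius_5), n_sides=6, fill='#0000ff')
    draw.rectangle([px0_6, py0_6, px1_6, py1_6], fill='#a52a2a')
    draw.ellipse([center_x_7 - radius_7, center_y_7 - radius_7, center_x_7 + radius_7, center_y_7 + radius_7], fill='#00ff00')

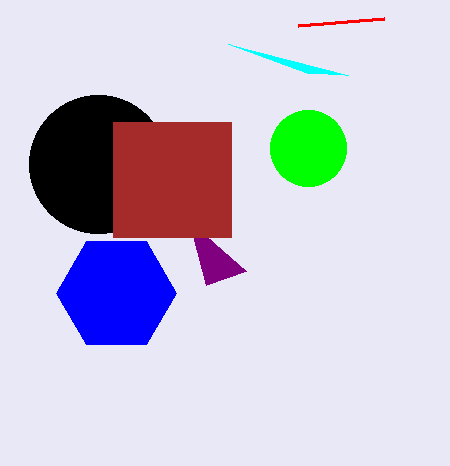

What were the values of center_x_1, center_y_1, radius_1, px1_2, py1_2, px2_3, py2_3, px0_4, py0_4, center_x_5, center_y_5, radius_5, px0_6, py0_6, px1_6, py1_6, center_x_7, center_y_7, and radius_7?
center_x_1 = 98
center_y_1 = 164
radius_1 = 69
px1_2 = 206
py1_2 = 285
px2_3 = 228
py2_3 = 44
px0_4 = 298
py0_4 = 25
center_x_5 = 116
center_y_5 = 293
radius_5 = 60
px0_6 = 113
py0_6 = 122
px1_6 = 231
py1_6 = 237
center_x_7 = 308
center_y_7 = 148
radius_7 = 38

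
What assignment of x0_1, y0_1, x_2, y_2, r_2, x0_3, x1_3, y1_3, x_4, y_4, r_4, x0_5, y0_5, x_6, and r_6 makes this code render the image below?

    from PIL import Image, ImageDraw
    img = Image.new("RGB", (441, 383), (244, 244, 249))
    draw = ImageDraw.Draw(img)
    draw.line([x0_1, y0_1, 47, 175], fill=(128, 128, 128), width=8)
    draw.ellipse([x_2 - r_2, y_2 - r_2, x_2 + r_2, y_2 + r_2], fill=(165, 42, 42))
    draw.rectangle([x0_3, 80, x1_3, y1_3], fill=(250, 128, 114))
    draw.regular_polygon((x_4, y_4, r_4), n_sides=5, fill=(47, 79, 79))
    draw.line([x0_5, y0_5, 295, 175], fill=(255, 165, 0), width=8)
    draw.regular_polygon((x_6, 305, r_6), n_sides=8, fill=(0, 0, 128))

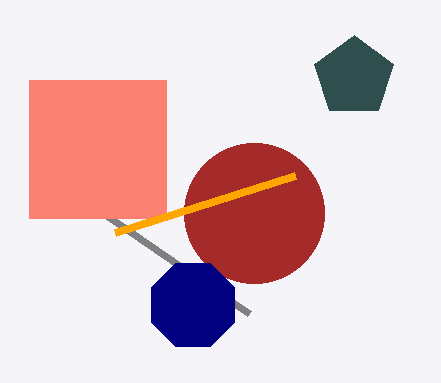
x0_1 = 249; y0_1 = 314; x_2 = 254; y_2 = 213; r_2 = 70; x0_3 = 29; x1_3 = 166; y1_3 = 218; x_4 = 354; y_4 = 77; r_4 = 42; x0_5 = 115; y0_5 = 232; x_6 = 193; r_6 = 45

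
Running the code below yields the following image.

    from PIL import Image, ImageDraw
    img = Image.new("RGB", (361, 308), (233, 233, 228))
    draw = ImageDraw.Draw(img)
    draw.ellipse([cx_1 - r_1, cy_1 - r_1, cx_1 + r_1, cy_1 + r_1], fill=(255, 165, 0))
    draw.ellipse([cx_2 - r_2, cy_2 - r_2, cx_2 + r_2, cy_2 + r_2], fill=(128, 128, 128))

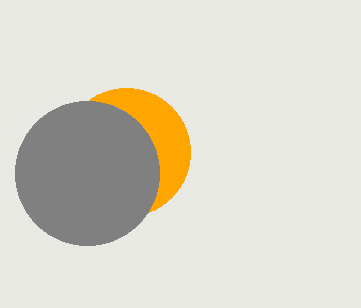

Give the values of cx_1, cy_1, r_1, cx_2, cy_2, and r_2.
cx_1 = 126; cy_1 = 152; r_1 = 64; cx_2 = 87; cy_2 = 173; r_2 = 72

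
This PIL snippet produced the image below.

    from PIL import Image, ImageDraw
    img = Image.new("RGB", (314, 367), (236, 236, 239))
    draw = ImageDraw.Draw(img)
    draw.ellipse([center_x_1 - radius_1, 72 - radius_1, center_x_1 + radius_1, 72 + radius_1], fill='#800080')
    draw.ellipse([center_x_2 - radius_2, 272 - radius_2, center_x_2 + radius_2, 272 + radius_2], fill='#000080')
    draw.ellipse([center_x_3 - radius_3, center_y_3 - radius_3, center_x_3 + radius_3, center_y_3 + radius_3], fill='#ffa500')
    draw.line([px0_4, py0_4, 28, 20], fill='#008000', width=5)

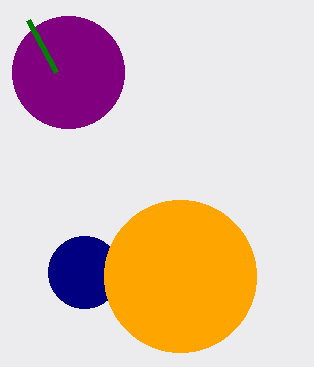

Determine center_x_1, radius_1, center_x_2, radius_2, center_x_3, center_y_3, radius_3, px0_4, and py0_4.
center_x_1 = 68
radius_1 = 56
center_x_2 = 84
radius_2 = 36
center_x_3 = 180
center_y_3 = 276
radius_3 = 76
px0_4 = 56
py0_4 = 72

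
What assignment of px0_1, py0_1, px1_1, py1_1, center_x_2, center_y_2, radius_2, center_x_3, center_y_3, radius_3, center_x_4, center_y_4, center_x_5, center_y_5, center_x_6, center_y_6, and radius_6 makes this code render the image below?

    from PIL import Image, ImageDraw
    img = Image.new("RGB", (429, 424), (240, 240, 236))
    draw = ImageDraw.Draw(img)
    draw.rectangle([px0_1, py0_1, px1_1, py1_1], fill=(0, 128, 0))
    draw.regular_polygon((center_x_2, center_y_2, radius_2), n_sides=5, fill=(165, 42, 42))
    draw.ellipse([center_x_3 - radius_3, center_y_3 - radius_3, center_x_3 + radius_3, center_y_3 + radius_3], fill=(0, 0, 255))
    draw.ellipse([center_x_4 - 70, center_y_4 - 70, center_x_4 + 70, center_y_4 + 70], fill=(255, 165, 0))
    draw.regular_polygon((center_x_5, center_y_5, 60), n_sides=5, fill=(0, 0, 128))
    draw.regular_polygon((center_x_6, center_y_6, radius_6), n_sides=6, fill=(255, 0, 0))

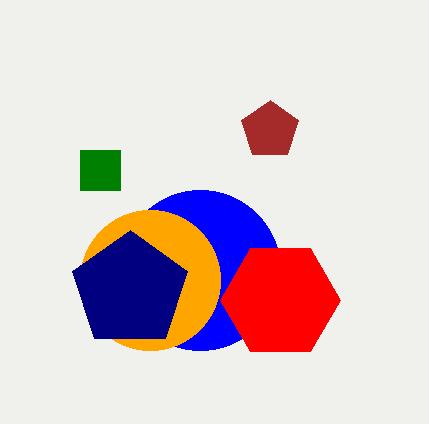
px0_1 = 80, py0_1 = 150, px1_1 = 120, py1_1 = 190, center_x_2 = 270, center_y_2 = 130, radius_2 = 30, center_x_3 = 200, center_y_3 = 270, radius_3 = 80, center_x_4 = 150, center_y_4 = 280, center_x_5 = 130, center_y_5 = 290, center_x_6 = 280, center_y_6 = 300, radius_6 = 60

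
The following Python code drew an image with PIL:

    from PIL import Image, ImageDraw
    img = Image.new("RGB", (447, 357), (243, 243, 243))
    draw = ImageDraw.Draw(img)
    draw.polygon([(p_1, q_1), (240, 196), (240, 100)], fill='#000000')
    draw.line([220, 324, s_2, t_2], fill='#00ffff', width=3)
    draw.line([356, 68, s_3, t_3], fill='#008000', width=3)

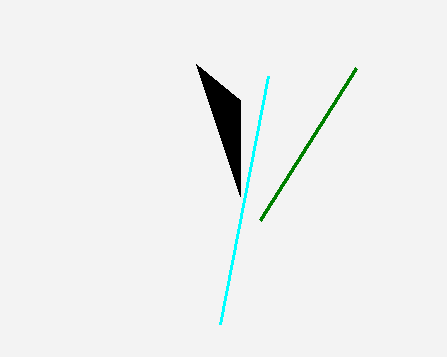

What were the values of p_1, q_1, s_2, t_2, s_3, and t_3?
p_1 = 196, q_1 = 64, s_2 = 268, t_2 = 76, s_3 = 260, t_3 = 220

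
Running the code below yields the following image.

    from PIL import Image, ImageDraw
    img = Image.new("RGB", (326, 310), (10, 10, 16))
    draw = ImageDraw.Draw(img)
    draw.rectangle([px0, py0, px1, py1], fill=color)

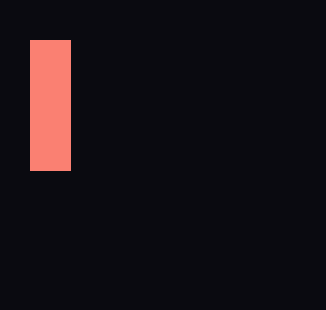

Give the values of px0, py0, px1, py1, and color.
px0 = 30; py0 = 40; px1 = 70; py1 = 170; color = 'salmon'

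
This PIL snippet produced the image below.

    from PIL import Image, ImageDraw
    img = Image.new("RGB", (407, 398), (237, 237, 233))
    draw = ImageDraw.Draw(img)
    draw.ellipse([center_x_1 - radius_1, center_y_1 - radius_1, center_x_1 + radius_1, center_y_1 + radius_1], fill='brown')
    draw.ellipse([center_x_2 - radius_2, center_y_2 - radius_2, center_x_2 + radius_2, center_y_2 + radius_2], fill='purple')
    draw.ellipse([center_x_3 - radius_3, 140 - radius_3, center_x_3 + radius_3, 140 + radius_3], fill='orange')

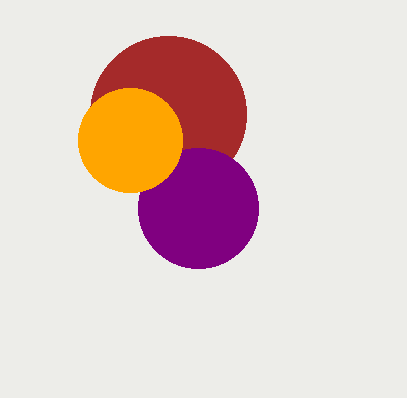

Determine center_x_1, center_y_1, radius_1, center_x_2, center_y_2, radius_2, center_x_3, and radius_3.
center_x_1 = 168
center_y_1 = 114
radius_1 = 78
center_x_2 = 198
center_y_2 = 208
radius_2 = 60
center_x_3 = 130
radius_3 = 52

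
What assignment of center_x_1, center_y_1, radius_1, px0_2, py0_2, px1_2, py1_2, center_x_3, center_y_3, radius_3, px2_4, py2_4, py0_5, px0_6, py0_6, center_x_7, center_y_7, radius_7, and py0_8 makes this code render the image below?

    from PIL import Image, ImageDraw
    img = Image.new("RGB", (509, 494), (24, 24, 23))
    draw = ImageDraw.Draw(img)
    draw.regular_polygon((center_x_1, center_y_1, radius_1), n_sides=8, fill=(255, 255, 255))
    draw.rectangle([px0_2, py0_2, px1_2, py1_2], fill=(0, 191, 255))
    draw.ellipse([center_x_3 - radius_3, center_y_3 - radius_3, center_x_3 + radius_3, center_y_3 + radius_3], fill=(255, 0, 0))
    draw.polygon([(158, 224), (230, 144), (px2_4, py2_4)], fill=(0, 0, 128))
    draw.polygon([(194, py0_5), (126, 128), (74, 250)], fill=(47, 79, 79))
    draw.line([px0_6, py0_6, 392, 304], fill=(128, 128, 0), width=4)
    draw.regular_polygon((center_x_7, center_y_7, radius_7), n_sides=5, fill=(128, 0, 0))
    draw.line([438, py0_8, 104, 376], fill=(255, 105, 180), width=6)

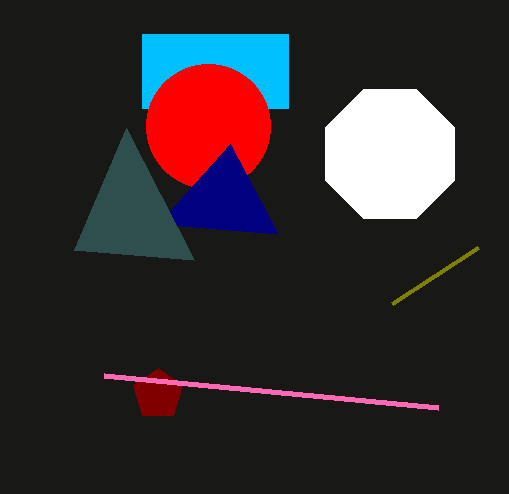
center_x_1 = 390
center_y_1 = 154
radius_1 = 70
px0_2 = 142
py0_2 = 34
px1_2 = 288
py1_2 = 108
center_x_3 = 208
center_y_3 = 126
radius_3 = 62
px2_4 = 278
py2_4 = 234
py0_5 = 260
px0_6 = 478
py0_6 = 248
center_x_7 = 158
center_y_7 = 394
radius_7 = 26
py0_8 = 408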